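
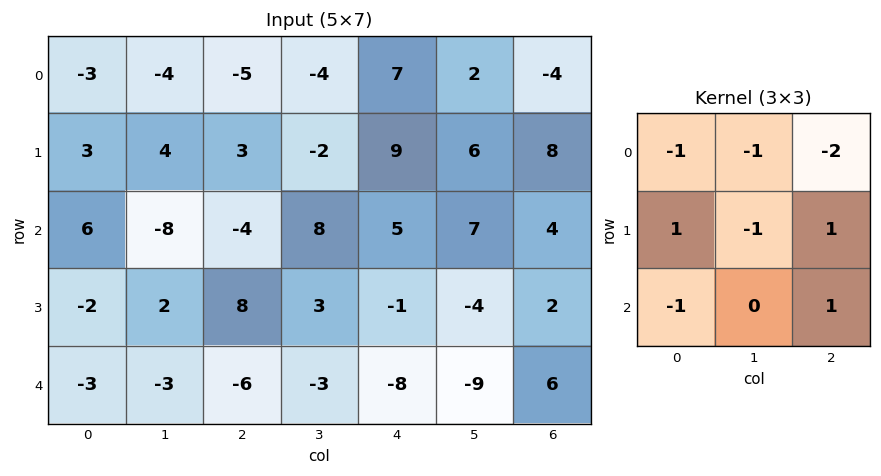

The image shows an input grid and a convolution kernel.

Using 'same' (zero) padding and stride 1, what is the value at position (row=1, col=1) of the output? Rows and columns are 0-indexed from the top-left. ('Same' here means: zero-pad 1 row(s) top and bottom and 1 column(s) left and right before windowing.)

9

The receptive field on the zero-padded input at this output position is [-3 -4 -5 / 3 4 3 / 6 -8 -4]. Elementwise product with the kernel and sum: -3·-1 + -4·-1 + -5·-2 + 3·1 + 4·-1 + 3·1 + 6·-1 + -4·1.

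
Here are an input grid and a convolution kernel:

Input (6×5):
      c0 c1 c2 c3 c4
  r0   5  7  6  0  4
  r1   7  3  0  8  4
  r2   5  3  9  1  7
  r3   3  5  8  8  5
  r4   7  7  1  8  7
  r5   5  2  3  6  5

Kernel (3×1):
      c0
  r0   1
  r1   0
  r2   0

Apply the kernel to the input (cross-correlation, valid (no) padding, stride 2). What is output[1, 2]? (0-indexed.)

The receptive field on the input at this output position is [7 / 5 / 7]. Elementwise product with the kernel and sum: 7·1.

7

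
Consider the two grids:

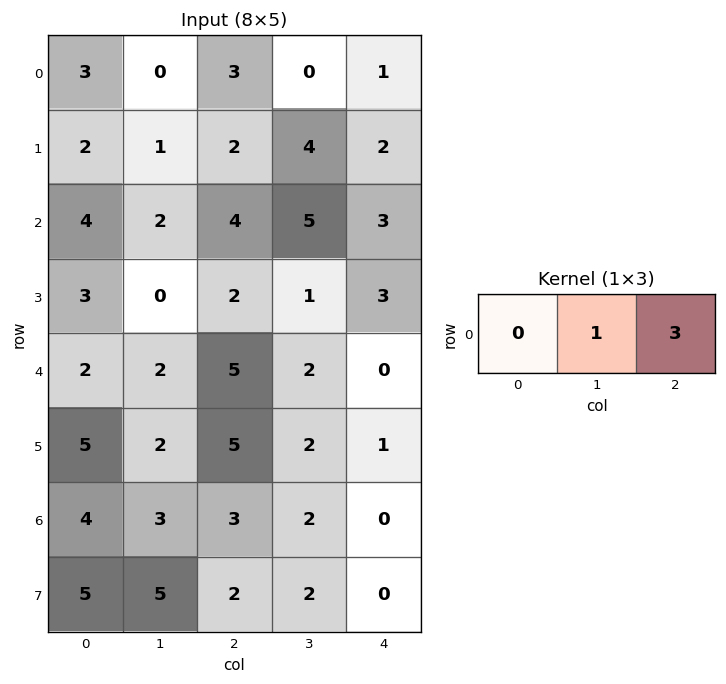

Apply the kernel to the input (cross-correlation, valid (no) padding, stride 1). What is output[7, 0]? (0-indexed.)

11

The receptive field on the input at this output position is [5 5 2]. Elementwise product with the kernel and sum: 5·1 + 2·3.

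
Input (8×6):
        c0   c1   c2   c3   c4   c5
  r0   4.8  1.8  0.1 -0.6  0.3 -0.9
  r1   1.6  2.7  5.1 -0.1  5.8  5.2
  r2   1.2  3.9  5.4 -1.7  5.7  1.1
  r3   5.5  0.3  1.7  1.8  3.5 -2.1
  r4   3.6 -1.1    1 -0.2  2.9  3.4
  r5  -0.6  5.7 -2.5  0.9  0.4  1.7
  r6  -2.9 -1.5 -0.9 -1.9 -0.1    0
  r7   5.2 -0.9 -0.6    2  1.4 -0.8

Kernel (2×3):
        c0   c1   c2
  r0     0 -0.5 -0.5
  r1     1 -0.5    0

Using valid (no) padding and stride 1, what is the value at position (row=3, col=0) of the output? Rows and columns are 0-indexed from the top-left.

The receptive field on the input at this output position is [5.5 0.3 1.7 / 3.6 -1.1 1]. Elementwise product with the kernel and sum: 0.3·-0.5 + 1.7·-0.5 + 3.6·1 + -1.1·-0.5.

3.15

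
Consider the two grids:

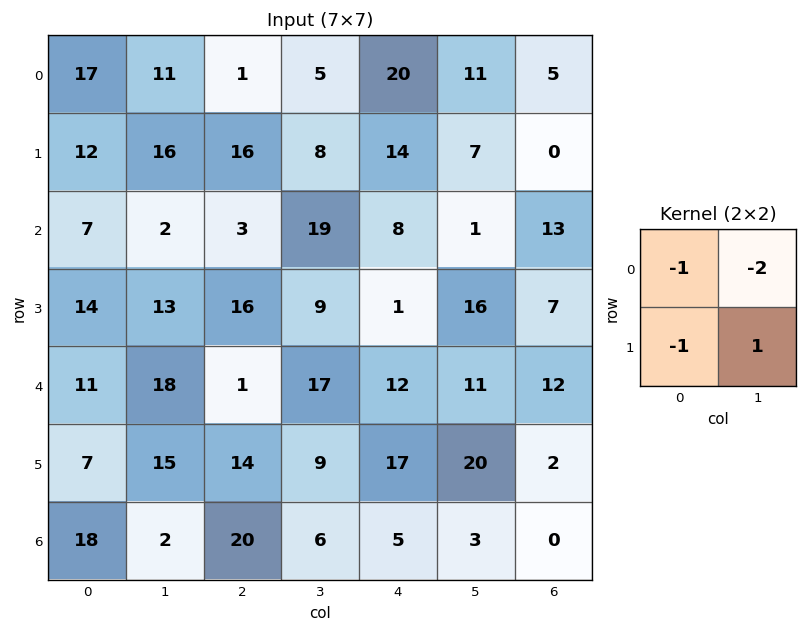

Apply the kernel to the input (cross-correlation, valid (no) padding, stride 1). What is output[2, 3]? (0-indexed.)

The receptive field on the input at this output position is [19 8 / 9 1]. Elementwise product with the kernel and sum: 19·-1 + 8·-2 + 9·-1 + 1·1.

-43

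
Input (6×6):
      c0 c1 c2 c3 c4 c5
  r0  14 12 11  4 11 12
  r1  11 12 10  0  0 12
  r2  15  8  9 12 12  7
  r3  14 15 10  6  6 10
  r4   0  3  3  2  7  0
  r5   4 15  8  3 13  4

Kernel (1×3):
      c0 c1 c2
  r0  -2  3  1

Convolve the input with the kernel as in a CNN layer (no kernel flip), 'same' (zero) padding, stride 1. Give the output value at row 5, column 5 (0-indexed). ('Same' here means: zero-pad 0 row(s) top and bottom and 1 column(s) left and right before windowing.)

The receptive field on the zero-padded input at this output position is [13 4 0]. Elementwise product with the kernel and sum: 13·-2 + 4·3 + 0·1.

-14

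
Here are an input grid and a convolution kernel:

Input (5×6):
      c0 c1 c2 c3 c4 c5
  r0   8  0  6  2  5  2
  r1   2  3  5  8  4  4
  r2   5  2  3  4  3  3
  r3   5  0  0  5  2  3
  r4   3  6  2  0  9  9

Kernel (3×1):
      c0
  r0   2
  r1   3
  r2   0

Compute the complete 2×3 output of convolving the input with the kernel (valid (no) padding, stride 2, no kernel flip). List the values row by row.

Output[0,0]: The receptive field on the input at this output position is [8 / 2 / 5]. Elementwise product with the kernel and sum: 8·2 + 2·3.
Output[0,1]: The receptive field on the input at this output position is [6 / 5 / 3]. Elementwise product with the kernel and sum: 6·2 + 5·3.

22 27 22
25 6 12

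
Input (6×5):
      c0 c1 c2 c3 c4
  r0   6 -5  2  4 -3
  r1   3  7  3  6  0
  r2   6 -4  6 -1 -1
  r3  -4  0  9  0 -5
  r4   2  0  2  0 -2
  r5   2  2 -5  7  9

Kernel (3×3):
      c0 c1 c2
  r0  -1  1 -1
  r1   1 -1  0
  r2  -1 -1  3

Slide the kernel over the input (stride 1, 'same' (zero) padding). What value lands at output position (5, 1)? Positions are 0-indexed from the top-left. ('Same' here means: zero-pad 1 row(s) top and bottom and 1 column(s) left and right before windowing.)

-4

The receptive field on the zero-padded input at this output position is [2 0 2 / 2 2 -5 / 0 0 0]. Elementwise product with the kernel and sum: 2·-1 + 0·1 + 2·-1 + 2·1 + 2·-1 + 0·-1 + 0·-1 + 0·3.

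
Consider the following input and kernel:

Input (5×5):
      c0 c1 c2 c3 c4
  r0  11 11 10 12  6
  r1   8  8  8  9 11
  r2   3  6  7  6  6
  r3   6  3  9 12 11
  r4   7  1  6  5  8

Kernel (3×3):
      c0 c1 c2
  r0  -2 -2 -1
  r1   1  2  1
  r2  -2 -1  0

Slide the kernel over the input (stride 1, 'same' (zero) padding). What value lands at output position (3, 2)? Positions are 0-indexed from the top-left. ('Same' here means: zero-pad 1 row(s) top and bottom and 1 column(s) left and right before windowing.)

The receptive field on the zero-padded input at this output position is [6 7 6 / 3 9 12 / 1 6 5]. Elementwise product with the kernel and sum: 6·-2 + 7·-2 + 6·-1 + 3·1 + 9·2 + 12·1 + 1·-2 + 6·-1.

-7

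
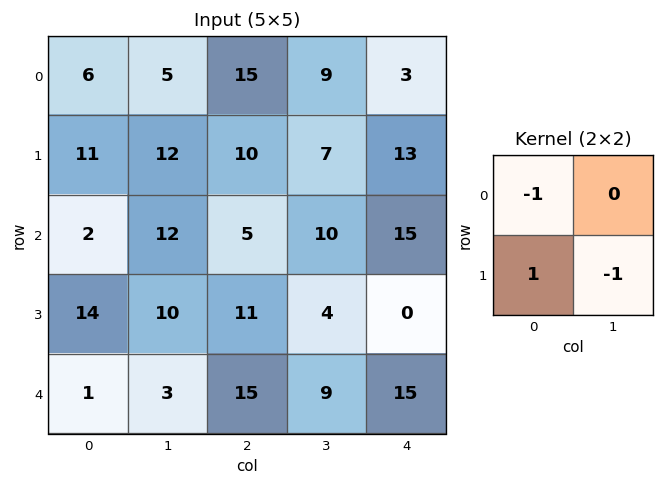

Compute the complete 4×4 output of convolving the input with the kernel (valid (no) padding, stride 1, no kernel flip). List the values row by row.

-7 -3 -12 -15
-21 -5 -15 -12
2 -13 2 -6
-16 -22 -5 -10

Output[0,0]: The receptive field on the input at this output position is [6 5 / 11 12]. Elementwise product with the kernel and sum: 6·-1 + 11·1 + 12·-1.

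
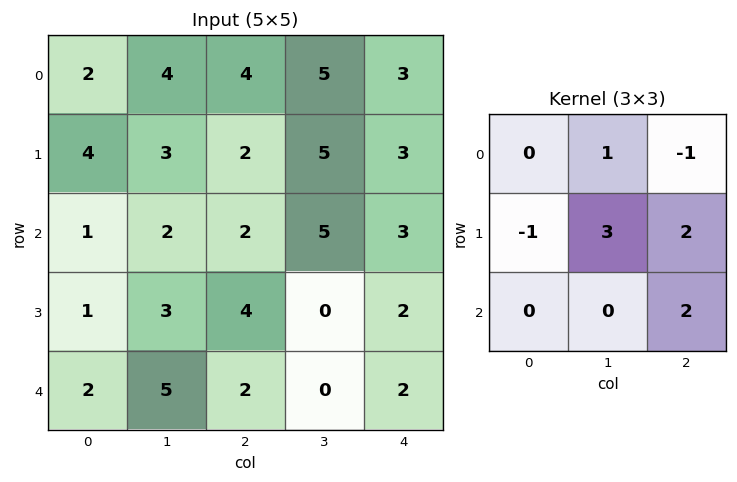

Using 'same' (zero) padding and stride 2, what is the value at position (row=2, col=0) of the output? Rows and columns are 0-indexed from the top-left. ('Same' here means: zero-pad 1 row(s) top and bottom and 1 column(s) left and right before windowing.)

14

The receptive field on the zero-padded input at this output position is [0 1 3 / 0 2 5 / 0 0 0]. Elementwise product with the kernel and sum: 1·1 + 3·-1 + 0·-1 + 2·3 + 5·2 + 0·2.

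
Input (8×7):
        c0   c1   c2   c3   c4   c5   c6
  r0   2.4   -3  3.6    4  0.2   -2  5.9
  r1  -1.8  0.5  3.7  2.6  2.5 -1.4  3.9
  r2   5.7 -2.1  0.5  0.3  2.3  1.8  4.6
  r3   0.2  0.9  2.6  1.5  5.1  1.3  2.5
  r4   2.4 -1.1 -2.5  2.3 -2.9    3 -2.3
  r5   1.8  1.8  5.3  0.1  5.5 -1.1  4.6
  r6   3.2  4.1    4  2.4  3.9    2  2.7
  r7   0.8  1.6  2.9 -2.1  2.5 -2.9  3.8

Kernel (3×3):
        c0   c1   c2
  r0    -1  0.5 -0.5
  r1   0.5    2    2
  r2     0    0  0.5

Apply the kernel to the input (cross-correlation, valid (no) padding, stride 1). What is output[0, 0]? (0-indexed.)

2.05

The receptive field on the input at this output position is [2.4 -3 3.6 / -1.8 0.5 3.7 / 5.7 -2.1 0.5]. Elementwise product with the kernel and sum: 2.4·-1 + -3·0.5 + 3.6·-0.5 + -1.8·0.5 + 0.5·2 + 3.7·2 + 0.5·0.5.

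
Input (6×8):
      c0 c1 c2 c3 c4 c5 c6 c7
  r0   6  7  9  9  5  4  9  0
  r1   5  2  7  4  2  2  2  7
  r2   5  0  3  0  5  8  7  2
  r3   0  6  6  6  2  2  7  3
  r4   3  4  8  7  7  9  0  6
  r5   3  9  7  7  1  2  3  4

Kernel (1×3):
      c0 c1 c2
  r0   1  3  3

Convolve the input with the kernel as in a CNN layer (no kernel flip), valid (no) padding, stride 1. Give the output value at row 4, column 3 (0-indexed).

55

The receptive field on the input at this output position is [7 7 9]. Elementwise product with the kernel and sum: 7·1 + 7·3 + 9·3.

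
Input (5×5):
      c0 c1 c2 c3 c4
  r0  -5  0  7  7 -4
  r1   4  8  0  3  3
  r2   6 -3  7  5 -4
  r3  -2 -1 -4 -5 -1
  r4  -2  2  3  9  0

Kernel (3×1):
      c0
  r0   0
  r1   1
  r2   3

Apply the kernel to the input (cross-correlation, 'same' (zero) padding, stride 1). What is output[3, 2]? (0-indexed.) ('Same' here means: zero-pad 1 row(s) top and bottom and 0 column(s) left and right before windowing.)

The receptive field on the zero-padded input at this output position is [7 / -4 / 3]. Elementwise product with the kernel and sum: -4·1 + 3·3.

5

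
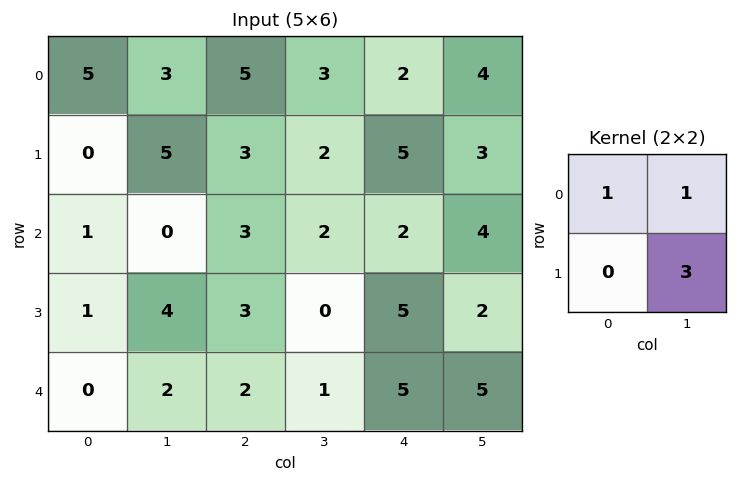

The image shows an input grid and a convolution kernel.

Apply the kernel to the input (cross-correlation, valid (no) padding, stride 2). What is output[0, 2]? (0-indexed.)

15

The receptive field on the input at this output position is [2 4 / 5 3]. Elementwise product with the kernel and sum: 2·1 + 4·1 + 3·3.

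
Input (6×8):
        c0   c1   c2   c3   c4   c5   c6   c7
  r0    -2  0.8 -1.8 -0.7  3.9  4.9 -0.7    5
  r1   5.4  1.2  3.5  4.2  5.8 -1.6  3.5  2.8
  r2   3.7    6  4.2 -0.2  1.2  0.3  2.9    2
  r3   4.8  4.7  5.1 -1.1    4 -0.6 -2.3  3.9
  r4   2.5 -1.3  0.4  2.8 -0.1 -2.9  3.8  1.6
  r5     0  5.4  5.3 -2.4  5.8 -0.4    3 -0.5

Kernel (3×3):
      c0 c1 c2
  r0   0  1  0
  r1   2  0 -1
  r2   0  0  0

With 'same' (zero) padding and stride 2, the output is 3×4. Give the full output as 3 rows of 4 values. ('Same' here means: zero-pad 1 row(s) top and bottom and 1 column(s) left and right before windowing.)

Output[0,0]: The receptive field on the zero-padded input at this output position is [0 0 0 / 0 -2 0.8 / 0 5.4 1.2]. Elementwise product with the kernel and sum: 0·1 + 0·2 + 0.8·-1.

-0.8 2.3 -6.3 4.8
-0.6 15.7 5.1 2.1
6.1 -0.3 12.5 -9.7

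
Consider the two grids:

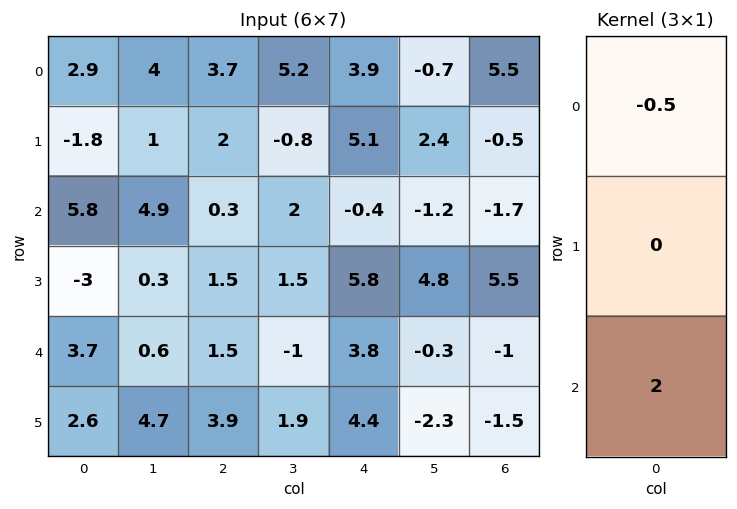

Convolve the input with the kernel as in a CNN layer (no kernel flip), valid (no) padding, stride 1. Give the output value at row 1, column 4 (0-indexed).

9.05

The receptive field on the input at this output position is [5.1 / -0.4 / 5.8]. Elementwise product with the kernel and sum: 5.1·-0.5 + 5.8·2.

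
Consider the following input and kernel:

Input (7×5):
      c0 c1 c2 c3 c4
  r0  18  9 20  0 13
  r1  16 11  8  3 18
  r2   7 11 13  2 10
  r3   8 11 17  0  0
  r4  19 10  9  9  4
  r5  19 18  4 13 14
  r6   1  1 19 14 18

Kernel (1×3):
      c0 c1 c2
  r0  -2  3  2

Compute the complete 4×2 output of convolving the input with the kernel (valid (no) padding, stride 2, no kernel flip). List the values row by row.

31 -14
45 0
10 17
39 40

Output[0,0]: The receptive field on the input at this output position is [18 9 20]. Elementwise product with the kernel and sum: 18·-2 + 9·3 + 20·2.
Output[0,1]: The receptive field on the input at this output position is [20 0 13]. Elementwise product with the kernel and sum: 20·-2 + 0·3 + 13·2.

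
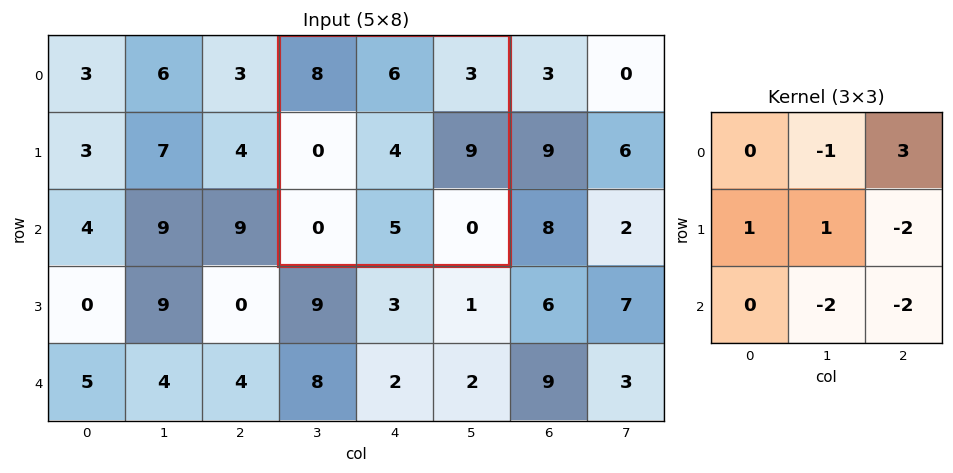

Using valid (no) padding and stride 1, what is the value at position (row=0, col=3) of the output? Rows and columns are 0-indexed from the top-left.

-21

The receptive field on the input at this output position is [8 6 3 / 0 4 9 / 0 5 0]. Elementwise product with the kernel and sum: 6·-1 + 3·3 + 0·1 + 4·1 + 9·-2 + 5·-2 + 0·-2.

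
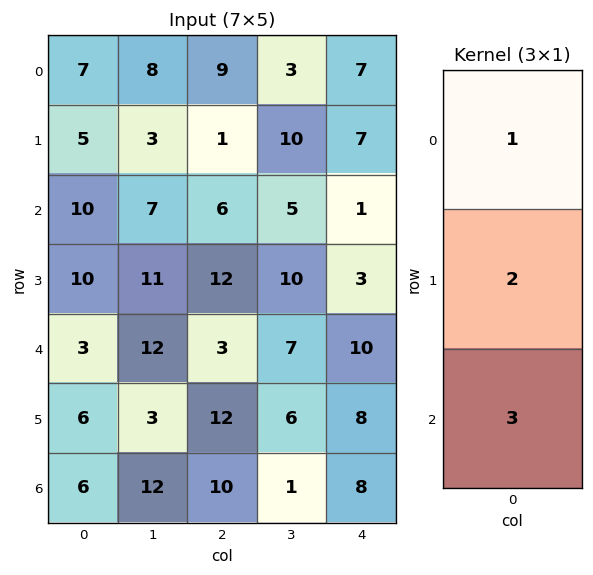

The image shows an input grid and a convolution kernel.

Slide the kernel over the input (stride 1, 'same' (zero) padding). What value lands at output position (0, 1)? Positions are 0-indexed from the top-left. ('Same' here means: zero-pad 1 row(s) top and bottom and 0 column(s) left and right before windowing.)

25

The receptive field on the zero-padded input at this output position is [0 / 8 / 3]. Elementwise product with the kernel and sum: 0·1 + 8·2 + 3·3.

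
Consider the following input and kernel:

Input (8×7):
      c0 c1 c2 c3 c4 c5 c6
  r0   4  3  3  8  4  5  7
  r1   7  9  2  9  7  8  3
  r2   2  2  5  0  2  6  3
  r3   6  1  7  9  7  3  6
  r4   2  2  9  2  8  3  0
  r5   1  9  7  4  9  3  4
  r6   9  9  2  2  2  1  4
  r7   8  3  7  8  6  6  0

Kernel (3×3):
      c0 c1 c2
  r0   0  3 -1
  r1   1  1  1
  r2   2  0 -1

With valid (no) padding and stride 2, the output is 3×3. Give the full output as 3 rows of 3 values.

Output[0,0]: The receptive field on the input at this output position is [4 3 3 / 7 9 2 / 2 2 5]. Elementwise product with the kernel and sum: 3·3 + 3·-1 + 7·1 + 9·1 + 2·1 + 2·2 + 5·-1.
Output[0,1]: The receptive field on the input at this output position is [3 8 4 / 2 9 7 / 5 0 2]. Elementwise product with the kernel and sum: 8·3 + 4·-1 + 2·1 + 9·1 + 7·1 + 5·2 + 2·-1.

23 46 27
10 31 47
30 20 25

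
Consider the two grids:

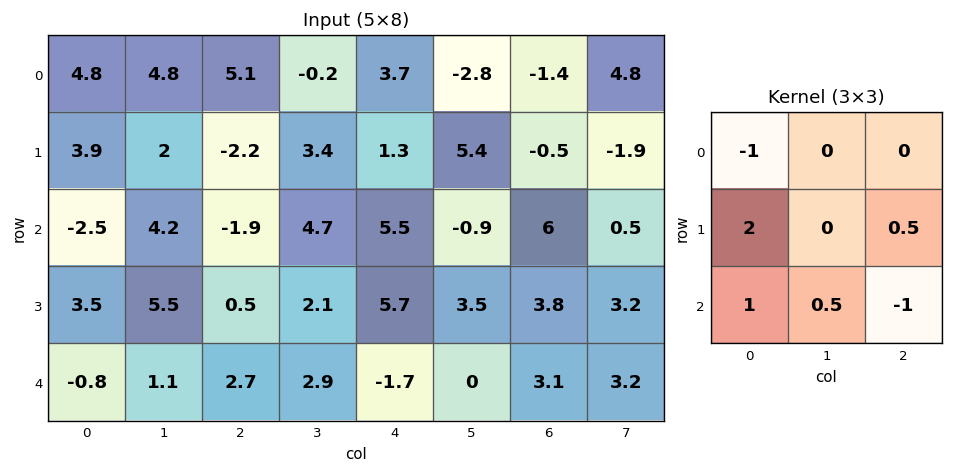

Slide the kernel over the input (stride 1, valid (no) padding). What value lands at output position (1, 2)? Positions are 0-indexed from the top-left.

The receptive field on the input at this output position is [-2.2 3.4 1.3 / -1.9 4.7 5.5 / 0.5 2.1 5.7]. Elementwise product with the kernel and sum: -2.2·-1 + -1.9·2 + 5.5·0.5 + 0.5·1 + 2.1·0.5 + 5.7·-1.

-3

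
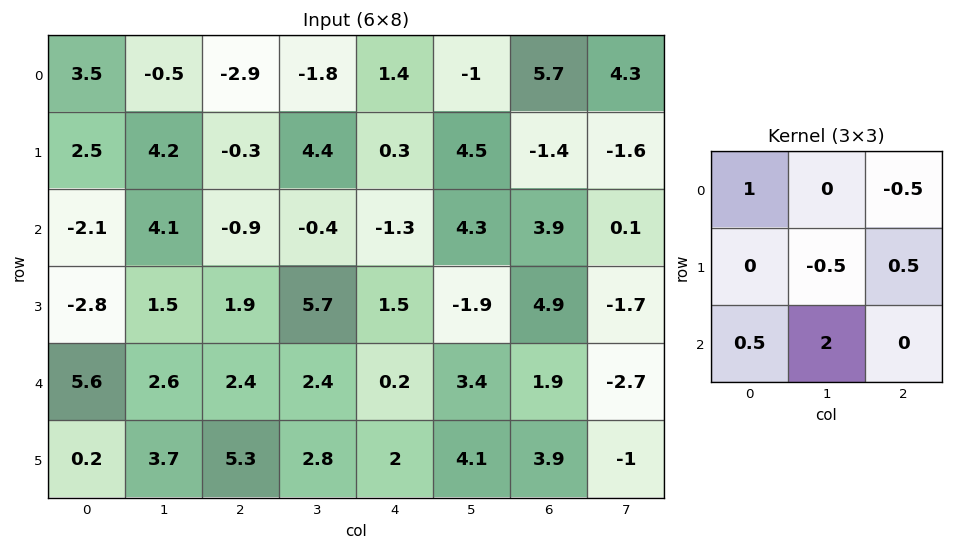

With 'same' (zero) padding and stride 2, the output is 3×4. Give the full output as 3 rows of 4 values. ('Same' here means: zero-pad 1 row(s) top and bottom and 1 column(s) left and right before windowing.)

Output[0,0]: The receptive field on the zero-padded input at this output position is [0 0 0 / 0 3.5 -0.5 / 0 2.5 4.2]. Elementwise product with the kernel and sum: 0·1 + 0·-0.5 + 3.5·-0.5 + -0.5·0.5 + 0·0.5 + 2.5·2.

3 2.05 1.6 -1.25
-4.6 6.8 10.8 12.25
-1.85 11.1 13.65 6.5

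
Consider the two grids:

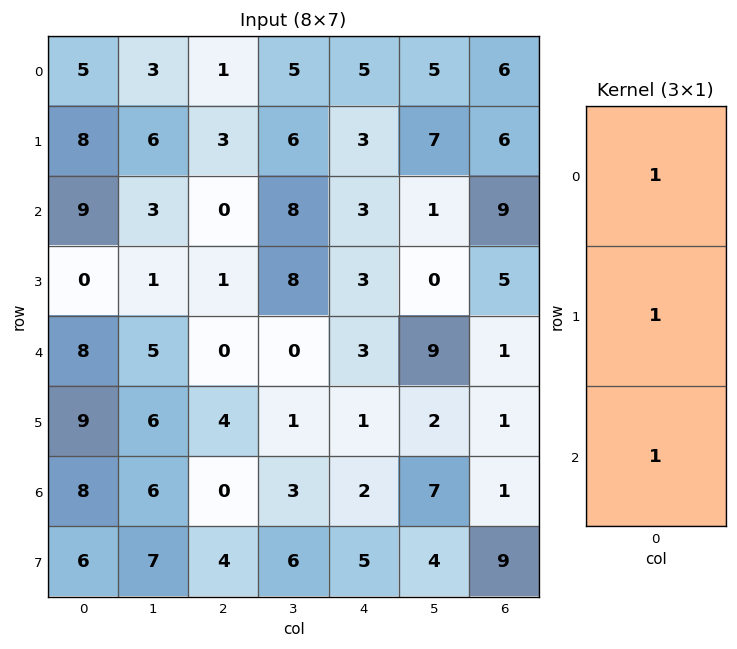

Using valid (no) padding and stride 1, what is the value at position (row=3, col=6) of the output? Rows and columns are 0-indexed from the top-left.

The receptive field on the input at this output position is [5 / 1 / 1]. Elementwise product with the kernel and sum: 5·1 + 1·1 + 1·1.

7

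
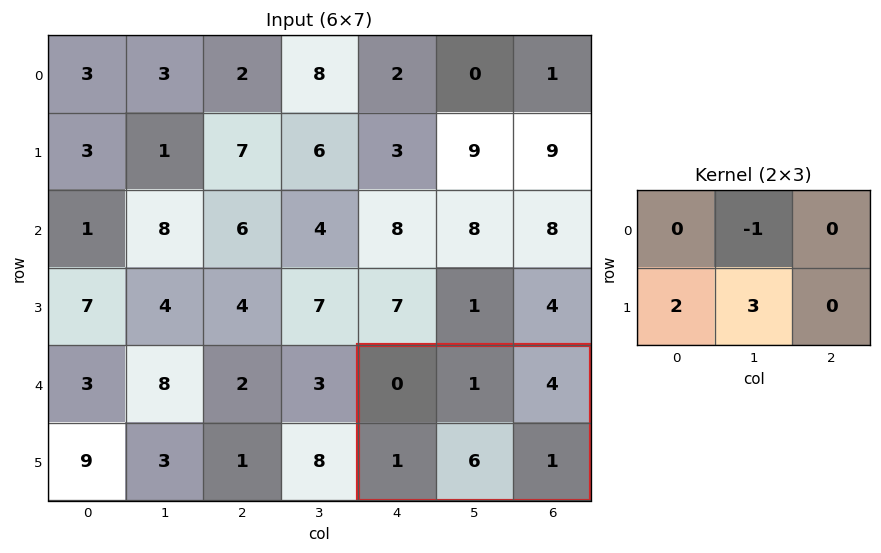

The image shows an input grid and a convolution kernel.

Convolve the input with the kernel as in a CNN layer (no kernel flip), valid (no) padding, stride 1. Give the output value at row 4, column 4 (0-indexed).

19

The receptive field on the input at this output position is [0 1 4 / 1 6 1]. Elementwise product with the kernel and sum: 1·-1 + 1·2 + 6·3.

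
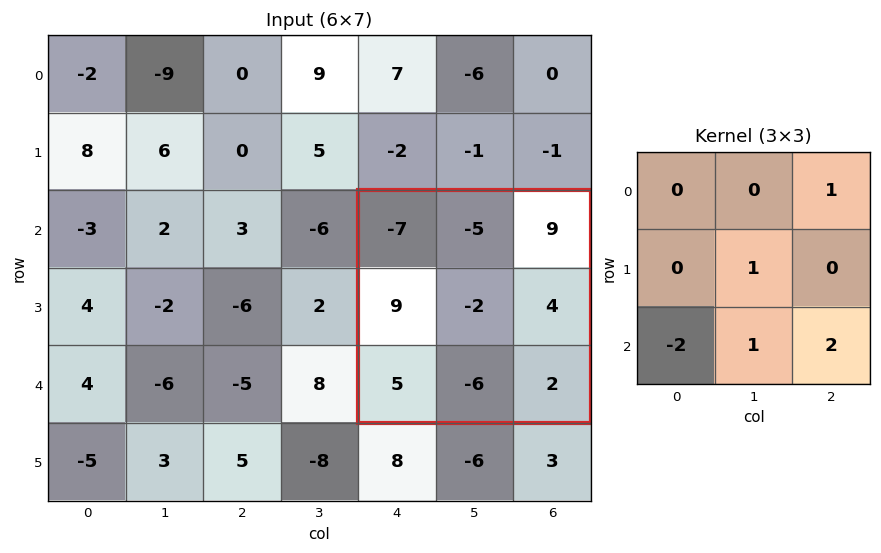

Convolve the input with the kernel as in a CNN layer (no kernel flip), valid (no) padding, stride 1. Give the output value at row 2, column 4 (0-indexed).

The receptive field on the input at this output position is [-7 -5 9 / 9 -2 4 / 5 -6 2]. Elementwise product with the kernel and sum: 9·1 + -2·1 + 5·-2 + -6·1 + 2·2.

-5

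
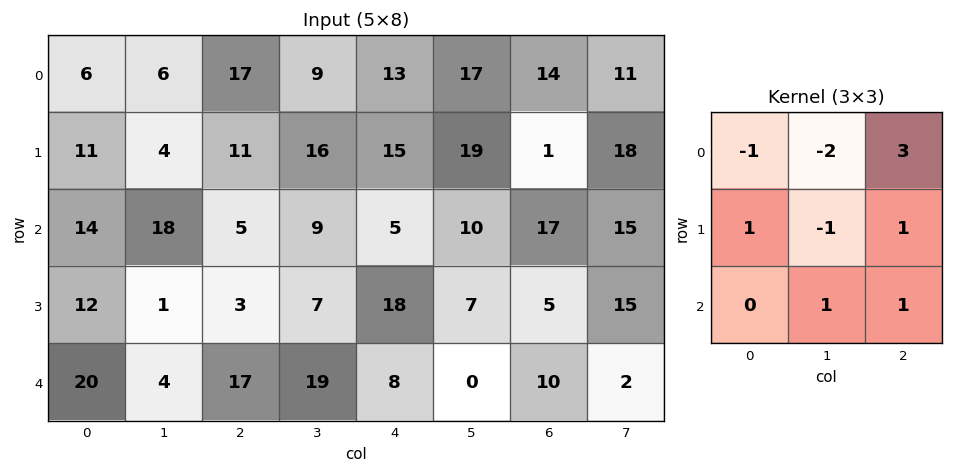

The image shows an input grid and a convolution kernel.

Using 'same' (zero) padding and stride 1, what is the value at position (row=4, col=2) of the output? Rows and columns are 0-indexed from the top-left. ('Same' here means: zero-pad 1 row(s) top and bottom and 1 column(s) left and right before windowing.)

The receptive field on the zero-padded input at this output position is [1 3 7 / 4 17 19 / 0 0 0]. Elementwise product with the kernel and sum: 1·-1 + 3·-2 + 7·3 + 4·1 + 17·-1 + 19·1 + 0·1 + 0·1.

20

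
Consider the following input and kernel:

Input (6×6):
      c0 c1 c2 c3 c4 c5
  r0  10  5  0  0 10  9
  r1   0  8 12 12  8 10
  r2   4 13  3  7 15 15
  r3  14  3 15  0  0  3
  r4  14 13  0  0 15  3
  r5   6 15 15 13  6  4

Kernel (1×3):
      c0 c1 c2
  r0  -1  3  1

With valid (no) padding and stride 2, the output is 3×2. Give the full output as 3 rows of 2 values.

Output[0,0]: The receptive field on the input at this output position is [10 5 0]. Elementwise product with the kernel and sum: 10·-1 + 5·3 + 0·1.

5 10
38 33
25 15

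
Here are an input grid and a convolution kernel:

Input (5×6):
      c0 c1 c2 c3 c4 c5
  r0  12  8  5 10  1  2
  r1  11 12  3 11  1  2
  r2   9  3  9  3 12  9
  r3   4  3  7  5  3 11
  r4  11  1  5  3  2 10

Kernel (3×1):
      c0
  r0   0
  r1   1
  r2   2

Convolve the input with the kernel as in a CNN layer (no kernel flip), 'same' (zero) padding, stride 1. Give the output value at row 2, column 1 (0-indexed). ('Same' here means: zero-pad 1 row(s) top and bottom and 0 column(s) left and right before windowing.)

The receptive field on the zero-padded input at this output position is [12 / 3 / 3]. Elementwise product with the kernel and sum: 3·1 + 3·2.

9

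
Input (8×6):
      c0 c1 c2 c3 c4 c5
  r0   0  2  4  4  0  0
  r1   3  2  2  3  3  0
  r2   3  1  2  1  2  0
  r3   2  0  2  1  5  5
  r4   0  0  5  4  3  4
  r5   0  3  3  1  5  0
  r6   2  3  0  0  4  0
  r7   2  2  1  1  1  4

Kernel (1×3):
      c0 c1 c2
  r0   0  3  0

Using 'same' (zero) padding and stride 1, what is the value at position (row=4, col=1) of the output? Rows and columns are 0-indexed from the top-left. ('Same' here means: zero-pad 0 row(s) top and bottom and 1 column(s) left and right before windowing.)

0

The receptive field on the zero-padded input at this output position is [0 0 5]. Elementwise product with the kernel and sum: 0·3.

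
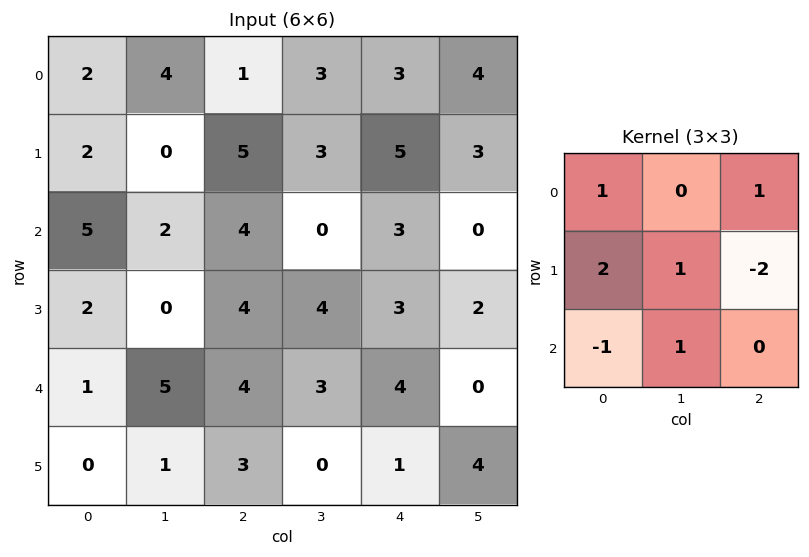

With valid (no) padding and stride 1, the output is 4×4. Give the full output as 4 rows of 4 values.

Output[0,0]: The receptive field on the input at this output position is [2 4 1 / 2 0 5 / 5 2 4]. Elementwise product with the kernel and sum: 2·1 + 1·1 + 2·2 + 0·1 + 5·-2 + 5·-1 + 2·1.
Output[0,1]: The receptive field on the input at this output position is [4 1 3 / 0 5 3 / 2 4 0]. Elementwise product with the kernel and sum: 4·1 + 3·1 + 0·2 + 5·1 + 3·-2 + 2·-1 + 4·1.

-6 8 3 15
9 15 12 8
9 -3 12 8
6 14 7 17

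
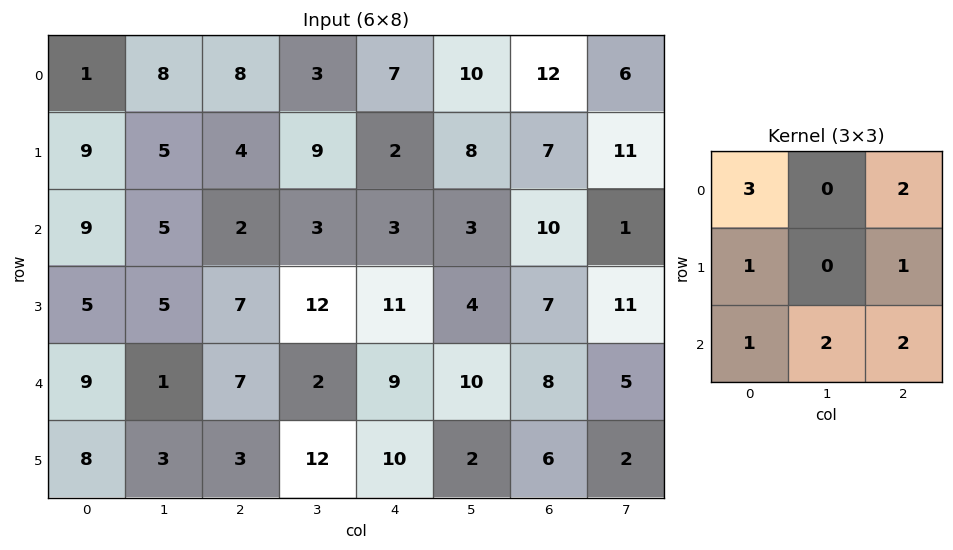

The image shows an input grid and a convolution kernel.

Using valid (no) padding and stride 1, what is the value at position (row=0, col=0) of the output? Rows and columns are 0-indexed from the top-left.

The receptive field on the input at this output position is [1 8 8 / 9 5 4 / 9 5 2]. Elementwise product with the kernel and sum: 1·3 + 8·2 + 9·1 + 4·1 + 9·1 + 5·2 + 2·2.

55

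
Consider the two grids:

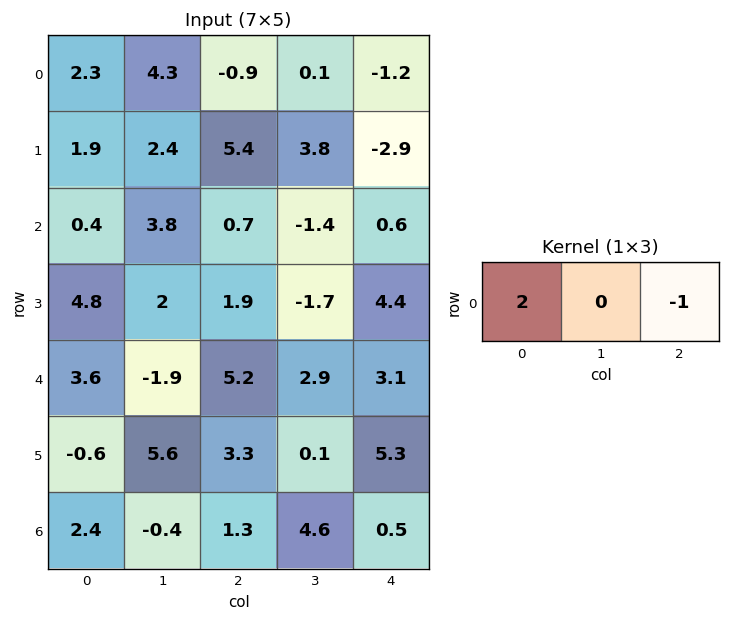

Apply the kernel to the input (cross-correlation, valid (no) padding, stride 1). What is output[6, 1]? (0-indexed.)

The receptive field on the input at this output position is [-0.4 1.3 4.6]. Elementwise product with the kernel and sum: -0.4·2 + 4.6·-1.

-5.4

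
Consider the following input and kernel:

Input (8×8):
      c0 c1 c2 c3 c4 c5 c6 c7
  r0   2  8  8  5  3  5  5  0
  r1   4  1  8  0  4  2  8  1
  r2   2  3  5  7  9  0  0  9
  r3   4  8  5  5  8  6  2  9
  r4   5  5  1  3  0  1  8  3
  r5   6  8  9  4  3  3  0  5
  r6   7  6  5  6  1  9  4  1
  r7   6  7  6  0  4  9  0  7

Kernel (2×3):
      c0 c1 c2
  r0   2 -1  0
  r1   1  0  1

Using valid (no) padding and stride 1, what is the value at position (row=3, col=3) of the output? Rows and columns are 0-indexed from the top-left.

6

The receptive field on the input at this output position is [5 8 6 / 3 0 1]. Elementwise product with the kernel and sum: 5·2 + 8·-1 + 3·1 + 1·1.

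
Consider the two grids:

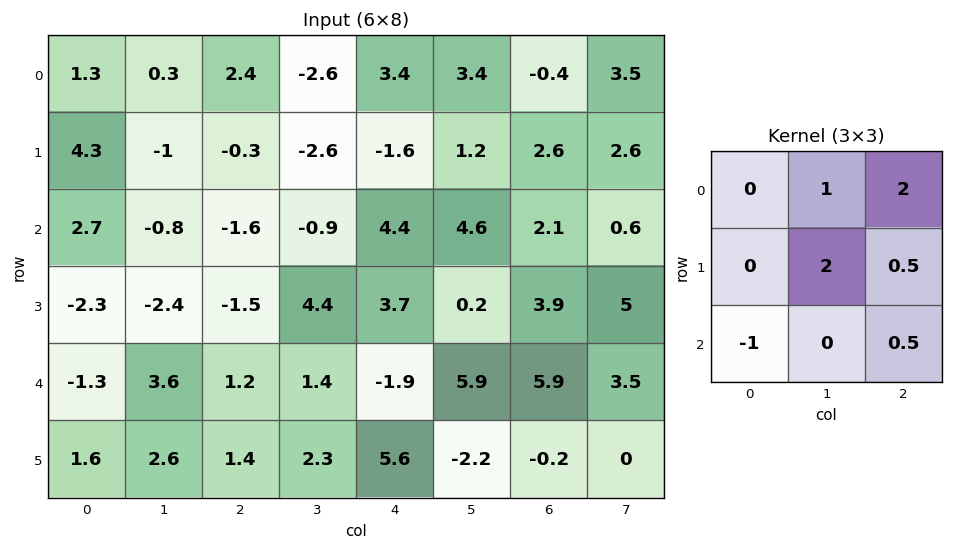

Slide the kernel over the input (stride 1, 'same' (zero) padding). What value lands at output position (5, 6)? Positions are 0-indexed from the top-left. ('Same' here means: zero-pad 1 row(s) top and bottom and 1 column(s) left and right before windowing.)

The receptive field on the zero-padded input at this output position is [5.9 5.9 3.5 / -2.2 -0.2 0 / 0 0 0]. Elementwise product with the kernel and sum: 5.9·1 + 3.5·2 + -0.2·2 + 0·0.5 + 0·-1 + 0·0.5.

12.5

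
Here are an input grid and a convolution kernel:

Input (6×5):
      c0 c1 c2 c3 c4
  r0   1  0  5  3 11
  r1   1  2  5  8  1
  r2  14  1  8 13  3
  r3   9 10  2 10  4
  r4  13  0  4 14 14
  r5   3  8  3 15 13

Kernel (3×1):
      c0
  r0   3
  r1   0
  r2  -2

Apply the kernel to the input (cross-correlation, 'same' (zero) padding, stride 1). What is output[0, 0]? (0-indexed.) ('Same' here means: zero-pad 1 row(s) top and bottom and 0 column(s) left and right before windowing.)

The receptive field on the zero-padded input at this output position is [0 / 1 / 1]. Elementwise product with the kernel and sum: 0·3 + 1·-2.

-2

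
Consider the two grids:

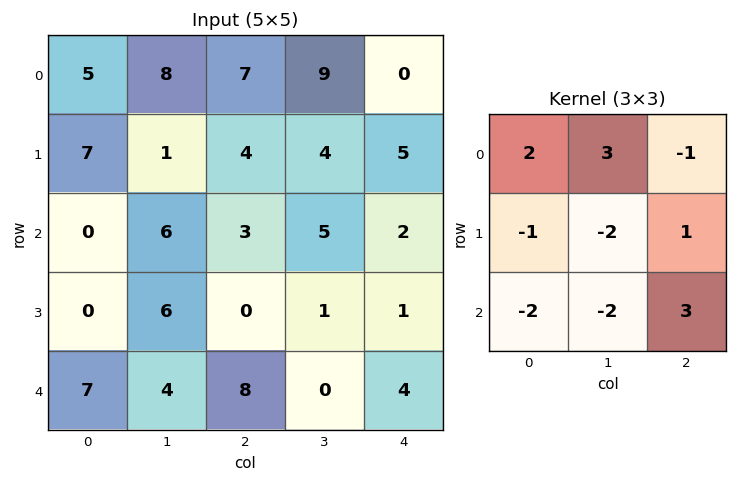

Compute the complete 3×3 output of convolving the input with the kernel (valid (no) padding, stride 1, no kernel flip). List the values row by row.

Output[0,0]: The receptive field on the input at this output position is [5 8 7 / 7 1 4 / 0 6 3]. Elementwise product with the kernel and sum: 5·2 + 8·3 + 7·-1 + 7·-1 + 1·-2 + 4·1 + 0·-2 + 6·-2 + 3·3.
Output[0,1]: The receptive field on the input at this output position is [8 7 9 / 1 4 4 / 6 3 5]. Elementwise product with the kernel and sum: 8·2 + 7·3 + 9·-1 + 1·-1 + 4·-2 + 4·1 + 6·-2 + 3·-2 + 5·3.

19 20 24
-8 -6 5
5 -13 14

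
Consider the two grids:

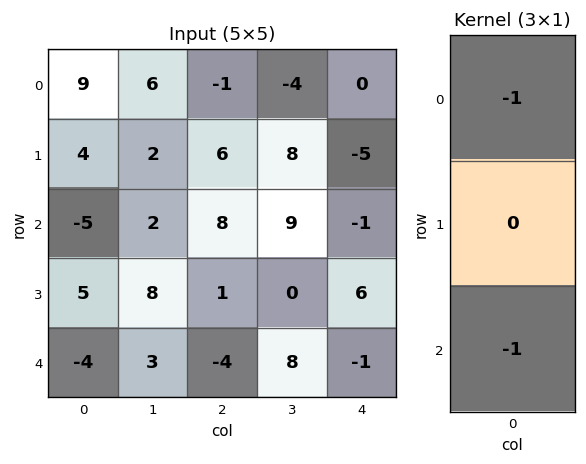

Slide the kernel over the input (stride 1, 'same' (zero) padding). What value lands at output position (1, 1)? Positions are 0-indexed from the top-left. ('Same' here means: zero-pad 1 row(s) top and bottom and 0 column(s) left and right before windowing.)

The receptive field on the zero-padded input at this output position is [6 / 2 / 2]. Elementwise product with the kernel and sum: 6·-1 + 2·-1.

-8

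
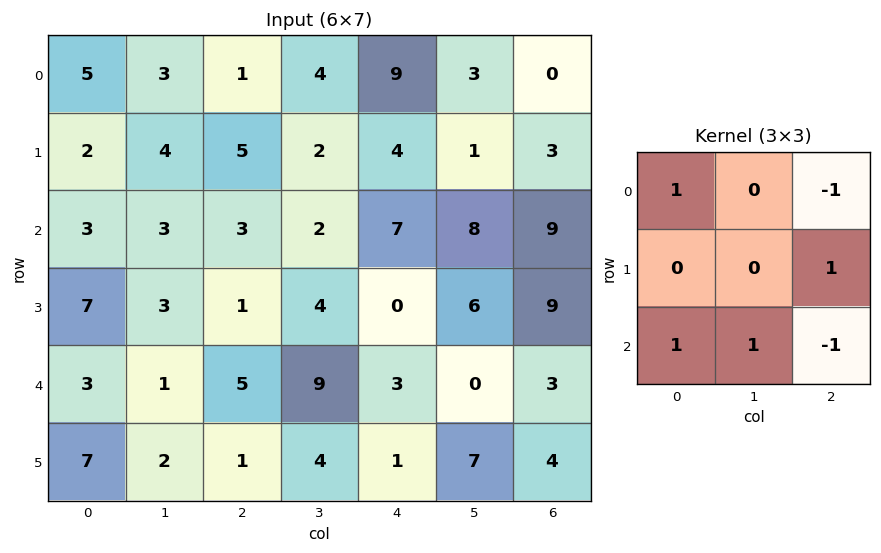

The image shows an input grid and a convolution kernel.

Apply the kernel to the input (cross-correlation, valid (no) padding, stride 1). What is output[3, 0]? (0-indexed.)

19

The receptive field on the input at this output position is [7 3 1 / 3 1 5 / 7 2 1]. Elementwise product with the kernel and sum: 7·1 + 1·-1 + 5·1 + 7·1 + 2·1 + 1·-1.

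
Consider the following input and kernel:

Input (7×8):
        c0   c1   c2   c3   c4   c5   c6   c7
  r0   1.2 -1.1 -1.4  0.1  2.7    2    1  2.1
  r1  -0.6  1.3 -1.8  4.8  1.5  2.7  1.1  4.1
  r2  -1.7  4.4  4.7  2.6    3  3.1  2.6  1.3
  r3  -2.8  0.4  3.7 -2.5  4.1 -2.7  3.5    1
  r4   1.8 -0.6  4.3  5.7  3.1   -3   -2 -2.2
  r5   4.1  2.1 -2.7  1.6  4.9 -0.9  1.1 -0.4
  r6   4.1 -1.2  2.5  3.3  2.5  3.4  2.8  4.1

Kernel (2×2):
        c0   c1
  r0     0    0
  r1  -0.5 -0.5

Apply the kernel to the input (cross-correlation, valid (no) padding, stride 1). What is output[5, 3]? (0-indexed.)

-2.9

The receptive field on the input at this output position is [1.6 4.9 / 3.3 2.5]. Elementwise product with the kernel and sum: 3.3·-0.5 + 2.5·-0.5.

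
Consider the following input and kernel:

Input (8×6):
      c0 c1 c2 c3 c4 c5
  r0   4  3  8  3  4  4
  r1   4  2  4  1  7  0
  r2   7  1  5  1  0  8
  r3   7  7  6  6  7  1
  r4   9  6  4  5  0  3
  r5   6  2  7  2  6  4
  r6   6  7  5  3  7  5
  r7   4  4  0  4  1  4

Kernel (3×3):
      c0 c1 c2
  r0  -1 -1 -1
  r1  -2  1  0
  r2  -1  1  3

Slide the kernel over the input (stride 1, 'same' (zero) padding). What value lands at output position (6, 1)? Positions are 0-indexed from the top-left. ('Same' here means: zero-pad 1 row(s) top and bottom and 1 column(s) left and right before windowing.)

The receptive field on the zero-padded input at this output position is [6 2 7 / 6 7 5 / 4 4 0]. Elementwise product with the kernel and sum: 6·-1 + 2·-1 + 7·-1 + 6·-2 + 7·1 + 4·-1 + 4·1 + 0·3.

-20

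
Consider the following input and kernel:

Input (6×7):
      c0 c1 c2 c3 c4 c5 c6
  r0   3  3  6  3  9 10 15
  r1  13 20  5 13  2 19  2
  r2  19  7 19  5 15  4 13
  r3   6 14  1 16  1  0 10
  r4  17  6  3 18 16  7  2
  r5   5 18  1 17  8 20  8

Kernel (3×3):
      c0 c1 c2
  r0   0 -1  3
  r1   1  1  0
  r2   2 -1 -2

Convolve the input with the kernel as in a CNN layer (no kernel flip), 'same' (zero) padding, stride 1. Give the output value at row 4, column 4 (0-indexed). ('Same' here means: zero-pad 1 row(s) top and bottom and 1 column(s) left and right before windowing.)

19

The receptive field on the zero-padded input at this output position is [16 1 0 / 18 16 7 / 17 8 20]. Elementwise product with the kernel and sum: 1·-1 + 0·3 + 18·1 + 16·1 + 17·2 + 8·-1 + 20·-2.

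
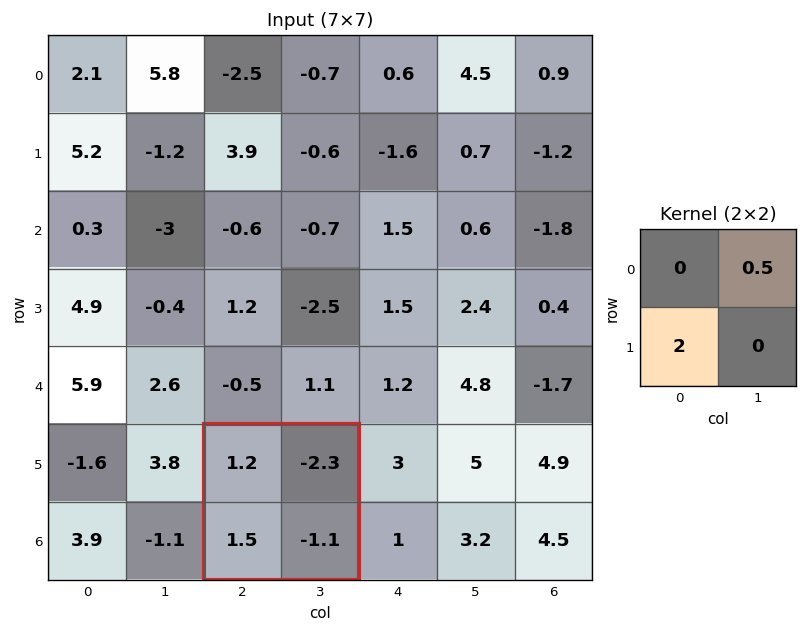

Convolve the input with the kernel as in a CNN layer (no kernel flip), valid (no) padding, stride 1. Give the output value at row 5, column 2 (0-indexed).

1.85

The receptive field on the input at this output position is [1.2 -2.3 / 1.5 -1.1]. Elementwise product with the kernel and sum: -2.3·0.5 + 1.5·2.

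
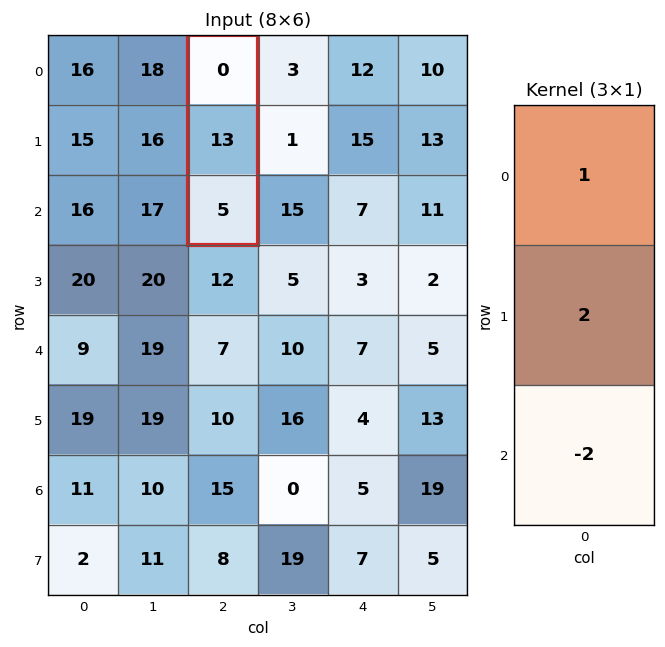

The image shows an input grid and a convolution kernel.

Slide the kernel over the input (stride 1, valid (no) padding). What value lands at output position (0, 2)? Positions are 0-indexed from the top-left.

16

The receptive field on the input at this output position is [0 / 13 / 5]. Elementwise product with the kernel and sum: 0·1 + 13·2 + 5·-2.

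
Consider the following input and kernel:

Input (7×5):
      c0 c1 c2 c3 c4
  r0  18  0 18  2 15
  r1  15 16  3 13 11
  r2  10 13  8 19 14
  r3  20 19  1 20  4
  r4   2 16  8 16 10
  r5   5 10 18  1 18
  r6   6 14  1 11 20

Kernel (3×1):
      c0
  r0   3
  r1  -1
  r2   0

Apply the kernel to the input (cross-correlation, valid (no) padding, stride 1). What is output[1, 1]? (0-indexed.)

35

The receptive field on the input at this output position is [16 / 13 / 19]. Elementwise product with the kernel and sum: 16·3 + 13·-1.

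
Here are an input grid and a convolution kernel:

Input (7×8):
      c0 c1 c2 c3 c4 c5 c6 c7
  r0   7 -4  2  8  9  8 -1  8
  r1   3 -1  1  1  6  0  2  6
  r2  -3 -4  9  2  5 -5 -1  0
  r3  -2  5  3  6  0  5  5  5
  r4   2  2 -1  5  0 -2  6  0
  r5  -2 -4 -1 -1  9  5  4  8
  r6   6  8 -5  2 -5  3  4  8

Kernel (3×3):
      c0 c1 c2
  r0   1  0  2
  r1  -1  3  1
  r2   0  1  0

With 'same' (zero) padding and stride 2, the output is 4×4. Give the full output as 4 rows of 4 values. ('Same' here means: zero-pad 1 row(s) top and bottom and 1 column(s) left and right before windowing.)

Output[0,0]: The receptive field on the zero-padded input at this output position is [0 0 0 / 0 7 -4 / 0 3 -1]. Elementwise product with the kernel and sum: 0·1 + 0·2 + 0·-1 + 7·3 + -4·1 + 3·1.

20 19 33 -1
-17 37 9 19
16 16 18 39
18 -27 -5 38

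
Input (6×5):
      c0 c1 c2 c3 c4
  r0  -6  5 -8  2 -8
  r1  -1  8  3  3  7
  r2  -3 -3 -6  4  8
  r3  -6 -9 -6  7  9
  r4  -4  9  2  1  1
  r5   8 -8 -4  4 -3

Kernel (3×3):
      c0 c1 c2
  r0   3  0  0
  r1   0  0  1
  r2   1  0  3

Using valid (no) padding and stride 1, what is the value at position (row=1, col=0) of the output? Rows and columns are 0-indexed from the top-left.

-33

The receptive field on the input at this output position is [-1 8 3 / -3 -3 -6 / -6 -9 -6]. Elementwise product with the kernel and sum: -1·3 + -6·1 + -6·1 + -6·3.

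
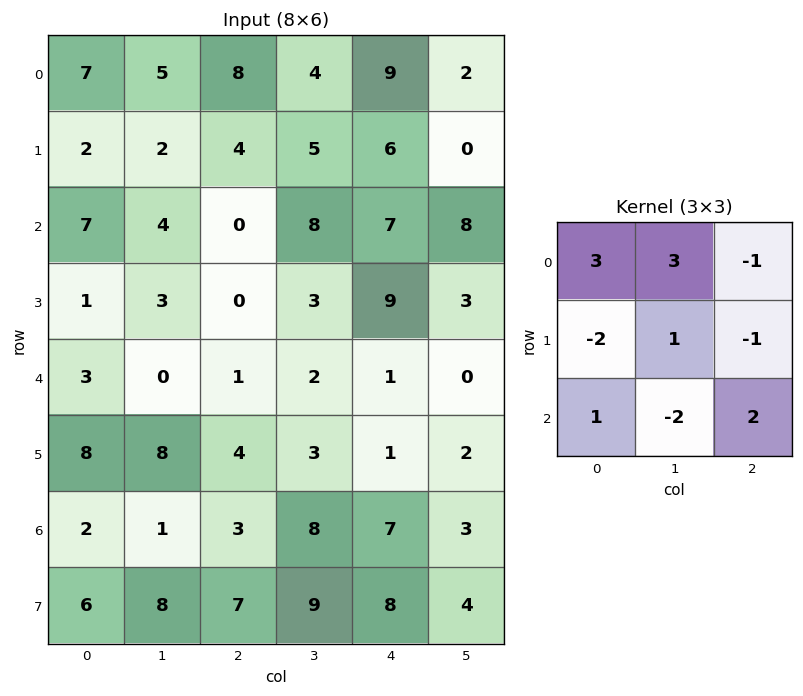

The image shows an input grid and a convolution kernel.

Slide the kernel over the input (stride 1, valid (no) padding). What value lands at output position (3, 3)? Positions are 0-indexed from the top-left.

The receptive field on the input at this output position is [3 9 3 / 2 1 0 / 3 1 2]. Elementwise product with the kernel and sum: 3·3 + 9·3 + 3·-1 + 2·-2 + 1·1 + 0·-1 + 3·1 + 1·-2 + 2·2.

35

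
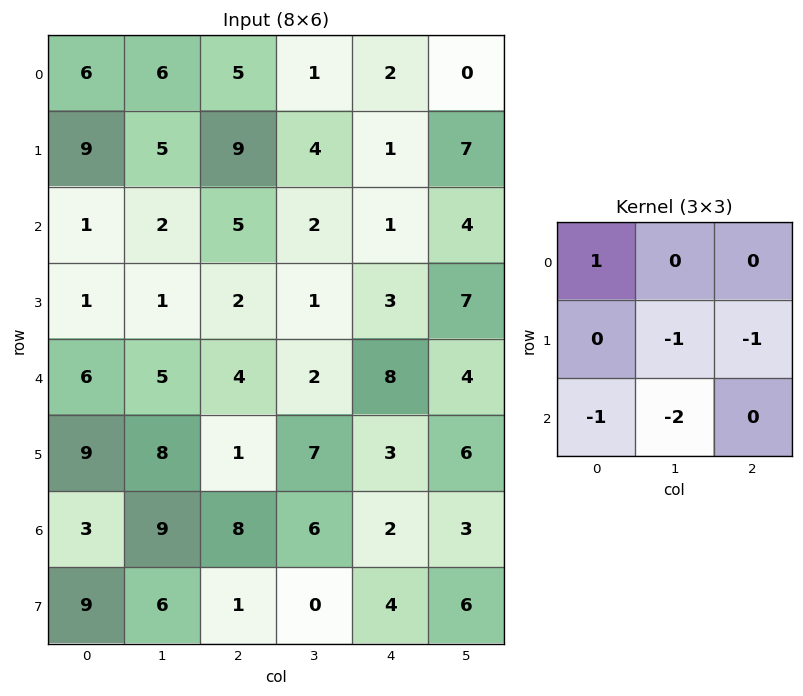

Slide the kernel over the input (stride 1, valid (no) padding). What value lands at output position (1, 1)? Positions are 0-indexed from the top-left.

-7

The receptive field on the input at this output position is [5 9 4 / 2 5 2 / 1 2 1]. Elementwise product with the kernel and sum: 5·1 + 5·-1 + 2·-1 + 1·-1 + 2·-2.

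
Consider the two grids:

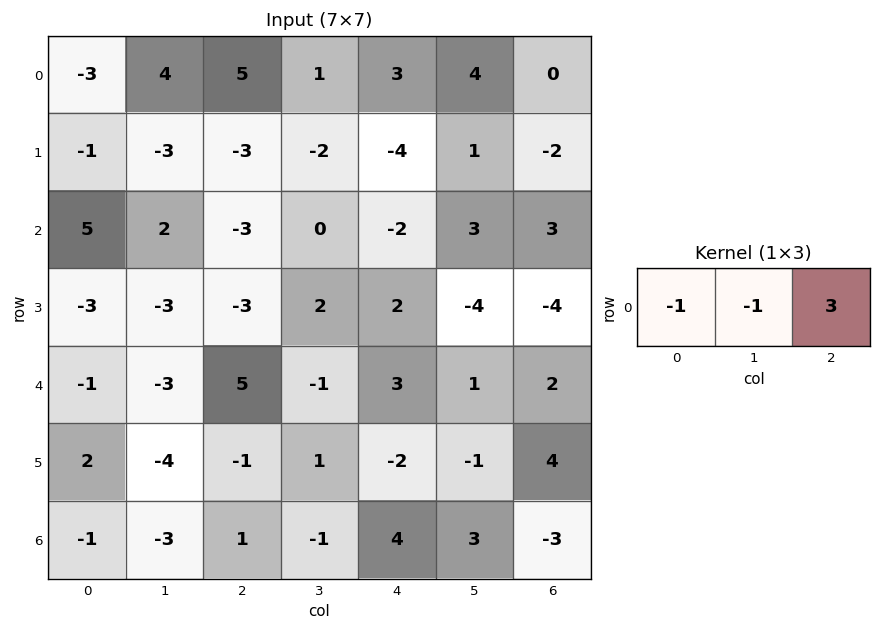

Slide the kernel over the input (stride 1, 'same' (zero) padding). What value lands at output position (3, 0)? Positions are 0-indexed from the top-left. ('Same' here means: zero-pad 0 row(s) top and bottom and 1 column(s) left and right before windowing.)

-6

The receptive field on the zero-padded input at this output position is [0 -3 -3]. Elementwise product with the kernel and sum: 0·-1 + -3·-1 + -3·3.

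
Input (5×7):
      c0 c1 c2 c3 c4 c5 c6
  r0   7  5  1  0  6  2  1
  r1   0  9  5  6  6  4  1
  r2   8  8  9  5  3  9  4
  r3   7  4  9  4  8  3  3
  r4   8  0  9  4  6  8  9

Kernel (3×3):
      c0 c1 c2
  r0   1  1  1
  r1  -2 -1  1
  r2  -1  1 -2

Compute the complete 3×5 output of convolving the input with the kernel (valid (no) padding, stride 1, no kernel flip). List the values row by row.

-9 -20 -13 -26 -8
-22 -3 -24 10 -11
-10 10 -14 -10 -16

Output[0,0]: The receptive field on the input at this output position is [7 5 1 / 0 9 5 / 8 8 9]. Elementwise product with the kernel and sum: 7·1 + 5·1 + 1·1 + 0·-2 + 9·-1 + 5·1 + 8·-1 + 8·1 + 9·-2.
Output[0,1]: The receptive field on the input at this output position is [5 1 0 / 9 5 6 / 8 9 5]. Elementwise product with the kernel and sum: 5·1 + 1·1 + 0·1 + 9·-2 + 5·-1 + 6·1 + 8·-1 + 9·1 + 5·-2.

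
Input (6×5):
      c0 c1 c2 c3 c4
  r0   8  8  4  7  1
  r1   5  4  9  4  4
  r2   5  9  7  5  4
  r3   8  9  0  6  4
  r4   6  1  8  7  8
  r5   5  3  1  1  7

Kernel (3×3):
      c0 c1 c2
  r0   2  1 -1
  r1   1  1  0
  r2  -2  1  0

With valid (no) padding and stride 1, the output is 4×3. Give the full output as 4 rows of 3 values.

Output[0,0]: The receptive field on the input at this output position is [8 8 4 / 5 4 9 / 5 9 7]. Elementwise product with the kernel and sum: 8·2 + 8·1 + 4·-1 + 5·1 + 4·1 + 5·-2 + 9·1.

28 15 18
12 11 36
18 35 12
25 16 16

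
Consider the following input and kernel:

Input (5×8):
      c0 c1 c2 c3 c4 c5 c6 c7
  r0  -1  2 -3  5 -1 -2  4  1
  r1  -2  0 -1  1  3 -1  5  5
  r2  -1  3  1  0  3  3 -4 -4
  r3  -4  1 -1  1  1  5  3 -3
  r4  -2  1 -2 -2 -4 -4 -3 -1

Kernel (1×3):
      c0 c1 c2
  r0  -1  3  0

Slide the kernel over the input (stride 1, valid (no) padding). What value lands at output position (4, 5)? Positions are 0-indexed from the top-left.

-5

The receptive field on the input at this output position is [-4 -3 -1]. Elementwise product with the kernel and sum: -4·-1 + -3·3.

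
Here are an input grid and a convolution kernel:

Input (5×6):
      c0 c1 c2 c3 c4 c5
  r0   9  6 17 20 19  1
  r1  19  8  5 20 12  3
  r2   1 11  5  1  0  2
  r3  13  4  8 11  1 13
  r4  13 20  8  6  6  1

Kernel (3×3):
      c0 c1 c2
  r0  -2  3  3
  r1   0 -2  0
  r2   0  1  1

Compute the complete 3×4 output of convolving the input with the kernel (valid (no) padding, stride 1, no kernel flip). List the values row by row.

Output[0,0]: The receptive field on the input at this output position is [9 6 17 / 19 8 5 / 1 11 5]. Elementwise product with the kernel and sum: 9·-2 + 6·3 + 17·3 + 8·-2 + 11·1 + 5·1.
Output[0,1]: The receptive field on the input at this output position is [6 17 20 / 8 5 20 / 11 5 1]. Elementwise product with the kernel and sum: 6·-2 + 17·3 + 20·3 + 5·-2 + 5·1 + 1·1.

51 95 44 -2
-9 68 96 19
66 -6 -17 9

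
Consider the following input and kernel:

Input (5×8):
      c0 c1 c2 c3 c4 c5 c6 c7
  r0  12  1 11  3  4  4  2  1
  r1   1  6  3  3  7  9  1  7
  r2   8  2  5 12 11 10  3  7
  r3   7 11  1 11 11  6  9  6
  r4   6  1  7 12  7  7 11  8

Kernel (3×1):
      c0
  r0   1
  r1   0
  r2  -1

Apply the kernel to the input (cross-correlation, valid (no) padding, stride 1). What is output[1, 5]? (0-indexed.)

The receptive field on the input at this output position is [9 / 10 / 6]. Elementwise product with the kernel and sum: 9·1 + 6·-1.

3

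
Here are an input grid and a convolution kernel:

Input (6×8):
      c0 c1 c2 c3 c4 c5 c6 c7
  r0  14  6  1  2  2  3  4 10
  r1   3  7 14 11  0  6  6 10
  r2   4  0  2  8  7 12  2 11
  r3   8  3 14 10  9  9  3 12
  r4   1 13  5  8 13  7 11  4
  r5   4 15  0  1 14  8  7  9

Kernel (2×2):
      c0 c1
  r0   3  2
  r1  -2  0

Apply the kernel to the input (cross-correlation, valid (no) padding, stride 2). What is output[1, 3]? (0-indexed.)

The receptive field on the input at this output position is [2 11 / 3 12]. Elementwise product with the kernel and sum: 2·3 + 11·2 + 3·-2.

22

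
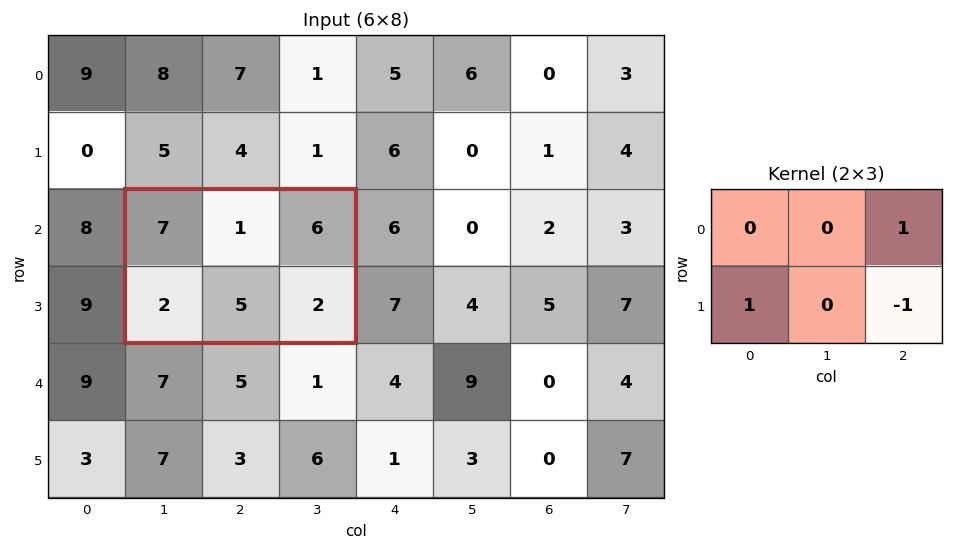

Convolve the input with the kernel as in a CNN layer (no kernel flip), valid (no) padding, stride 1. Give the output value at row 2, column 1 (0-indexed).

The receptive field on the input at this output position is [7 1 6 / 2 5 2]. Elementwise product with the kernel and sum: 6·1 + 2·1 + 2·-1.

6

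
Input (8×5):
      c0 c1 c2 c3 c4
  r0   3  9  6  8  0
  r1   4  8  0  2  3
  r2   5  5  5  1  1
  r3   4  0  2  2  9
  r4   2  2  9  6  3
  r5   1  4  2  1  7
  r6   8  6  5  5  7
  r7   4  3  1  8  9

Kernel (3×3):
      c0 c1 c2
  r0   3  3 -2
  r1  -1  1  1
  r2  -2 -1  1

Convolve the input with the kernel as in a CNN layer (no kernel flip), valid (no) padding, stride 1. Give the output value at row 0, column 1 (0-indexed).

9

The receptive field on the input at this output position is [9 6 8 / 8 0 2 / 5 5 1]. Elementwise product with the kernel and sum: 9·3 + 6·3 + 8·-2 + 8·-1 + 0·1 + 2·1 + 5·-2 + 5·-1 + 1·1.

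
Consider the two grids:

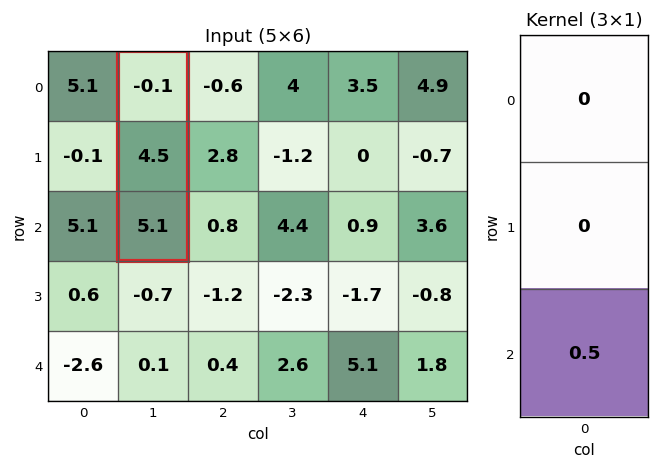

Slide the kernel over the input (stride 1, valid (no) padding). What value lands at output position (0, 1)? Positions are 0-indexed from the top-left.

2.55

The receptive field on the input at this output position is [-0.1 / 4.5 / 5.1]. Elementwise product with the kernel and sum: 5.1·0.5.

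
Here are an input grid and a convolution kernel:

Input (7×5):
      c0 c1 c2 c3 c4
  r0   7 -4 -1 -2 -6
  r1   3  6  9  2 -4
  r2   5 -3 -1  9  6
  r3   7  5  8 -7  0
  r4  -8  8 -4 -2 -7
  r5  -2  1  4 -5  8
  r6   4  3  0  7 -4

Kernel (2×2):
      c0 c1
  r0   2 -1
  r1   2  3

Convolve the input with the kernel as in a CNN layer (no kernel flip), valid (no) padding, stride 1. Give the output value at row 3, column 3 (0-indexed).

-39

The receptive field on the input at this output position is [-7 0 / -2 -7]. Elementwise product with the kernel and sum: -7·2 + 0·-1 + -2·2 + -7·3.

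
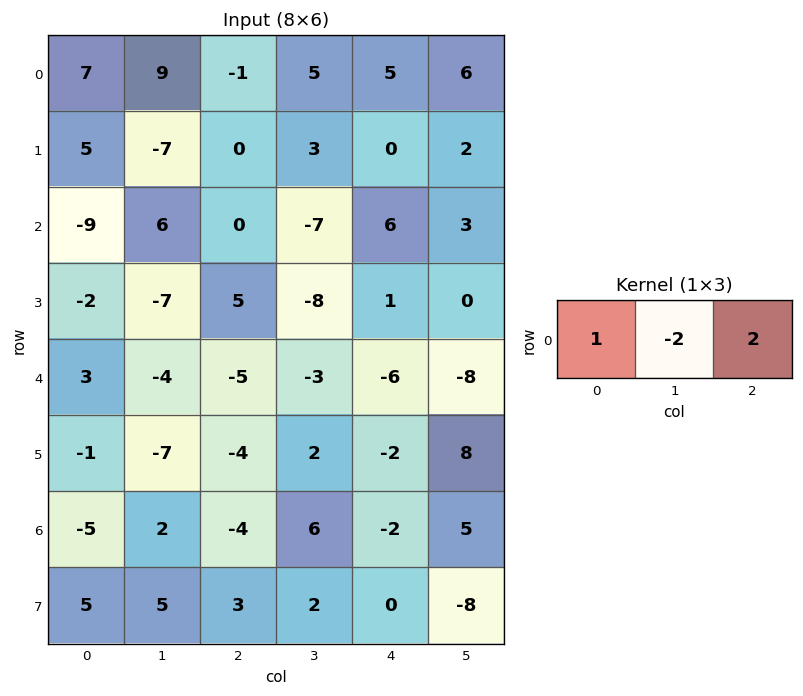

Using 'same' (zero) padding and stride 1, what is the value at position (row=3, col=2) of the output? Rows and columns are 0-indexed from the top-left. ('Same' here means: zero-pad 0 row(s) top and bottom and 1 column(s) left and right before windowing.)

-33

The receptive field on the zero-padded input at this output position is [-7 5 -8]. Elementwise product with the kernel and sum: -7·1 + 5·-2 + -8·2.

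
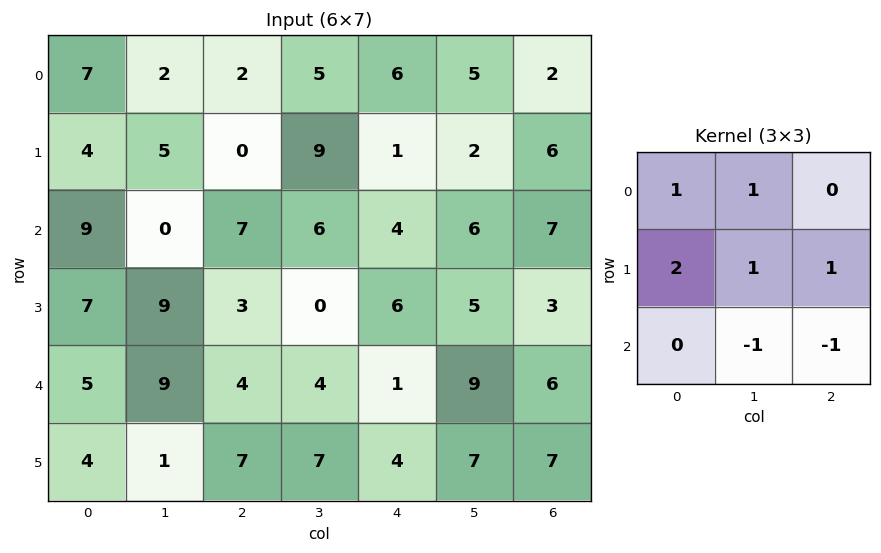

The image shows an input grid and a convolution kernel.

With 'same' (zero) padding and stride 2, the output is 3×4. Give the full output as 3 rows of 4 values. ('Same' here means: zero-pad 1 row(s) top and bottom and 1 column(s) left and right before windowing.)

0 2 18 6
-3 15 21 24
16 24 13 25

Output[0,0]: The receptive field on the zero-padded input at this output position is [0 0 0 / 0 7 2 / 0 4 5]. Elementwise product with the kernel and sum: 0·1 + 0·1 + 0·2 + 7·1 + 2·1 + 4·-1 + 5·-1.
Output[0,1]: The receptive field on the zero-padded input at this output position is [0 0 0 / 2 2 5 / 5 0 9]. Elementwise product with the kernel and sum: 0·1 + 0·1 + 2·2 + 2·1 + 5·1 + 0·-1 + 9·-1.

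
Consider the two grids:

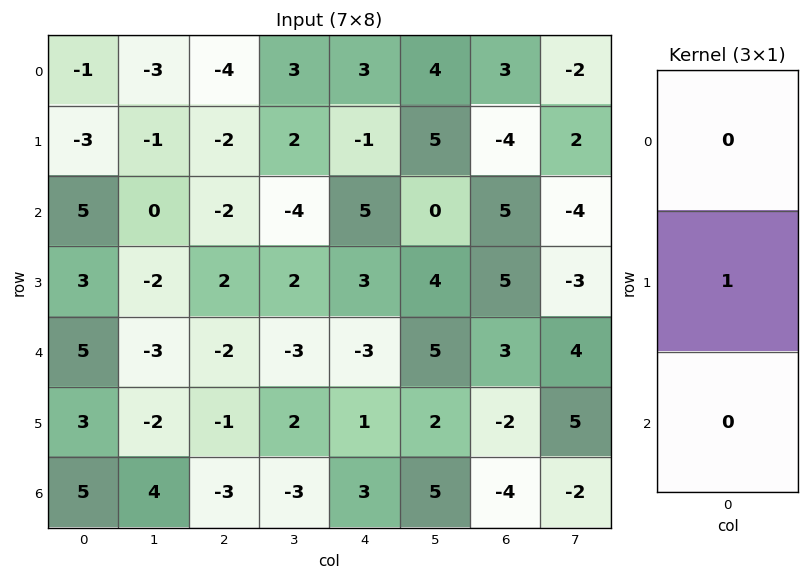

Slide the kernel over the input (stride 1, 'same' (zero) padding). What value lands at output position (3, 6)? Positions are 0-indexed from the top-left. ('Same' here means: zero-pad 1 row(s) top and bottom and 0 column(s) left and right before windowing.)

The receptive field on the zero-padded input at this output position is [5 / 5 / 3]. Elementwise product with the kernel and sum: 5·1.

5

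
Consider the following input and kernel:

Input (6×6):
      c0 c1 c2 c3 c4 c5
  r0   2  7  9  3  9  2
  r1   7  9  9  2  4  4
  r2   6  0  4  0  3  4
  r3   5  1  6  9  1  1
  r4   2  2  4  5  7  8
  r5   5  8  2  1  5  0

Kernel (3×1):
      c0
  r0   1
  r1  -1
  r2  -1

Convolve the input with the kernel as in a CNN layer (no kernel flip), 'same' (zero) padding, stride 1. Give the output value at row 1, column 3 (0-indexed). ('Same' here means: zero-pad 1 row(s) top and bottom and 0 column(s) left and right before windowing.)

The receptive field on the zero-padded input at this output position is [3 / 2 / 0]. Elementwise product with the kernel and sum: 3·1 + 2·-1 + 0·-1.

1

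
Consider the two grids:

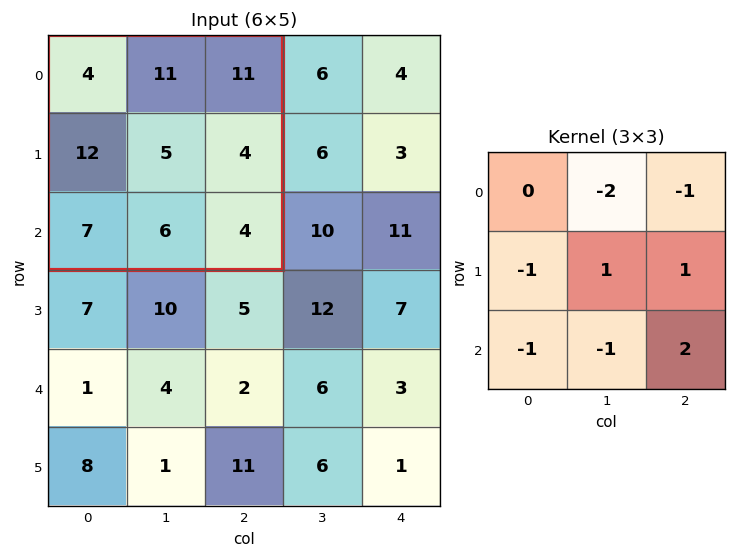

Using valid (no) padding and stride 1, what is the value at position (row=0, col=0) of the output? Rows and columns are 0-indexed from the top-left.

The receptive field on the input at this output position is [4 11 11 / 12 5 4 / 7 6 4]. Elementwise product with the kernel and sum: 11·-2 + 11·-1 + 12·-1 + 5·1 + 4·1 + 7·-1 + 6·-1 + 4·2.

-41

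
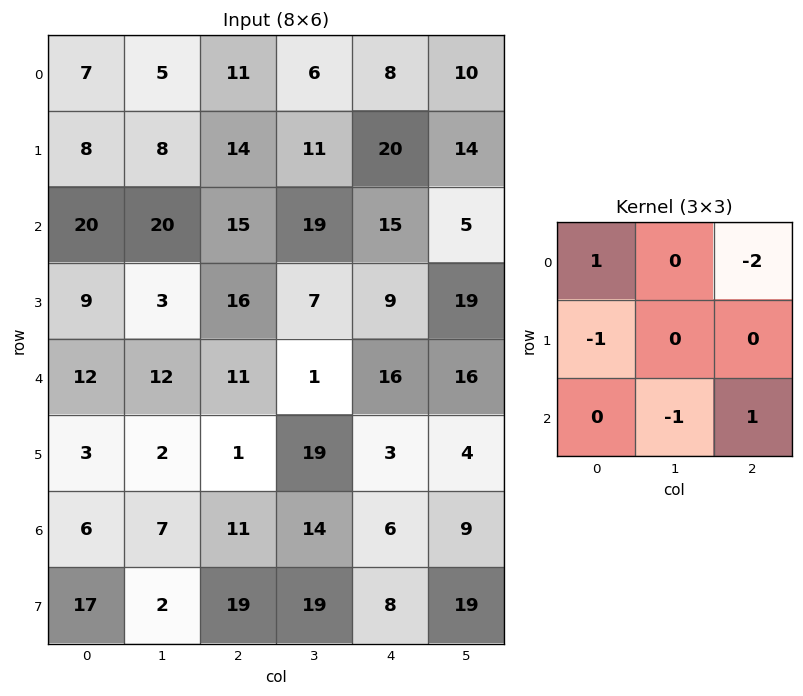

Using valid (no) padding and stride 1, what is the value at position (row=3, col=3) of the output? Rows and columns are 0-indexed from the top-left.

-31

The receptive field on the input at this output position is [7 9 19 / 1 16 16 / 19 3 4]. Elementwise product with the kernel and sum: 7·1 + 19·-2 + 1·-1 + 3·-1 + 4·1.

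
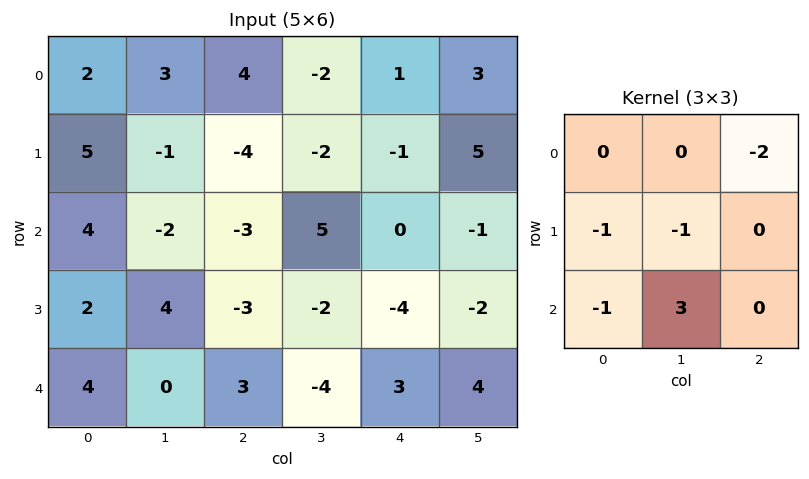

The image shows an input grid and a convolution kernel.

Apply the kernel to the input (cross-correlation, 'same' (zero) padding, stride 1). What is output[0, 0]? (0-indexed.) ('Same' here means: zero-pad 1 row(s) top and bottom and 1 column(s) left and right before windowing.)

13

The receptive field on the zero-padded input at this output position is [0 0 0 / 0 2 3 / 0 5 -1]. Elementwise product with the kernel and sum: 0·-2 + 0·-1 + 2·-1 + 0·-1 + 5·3.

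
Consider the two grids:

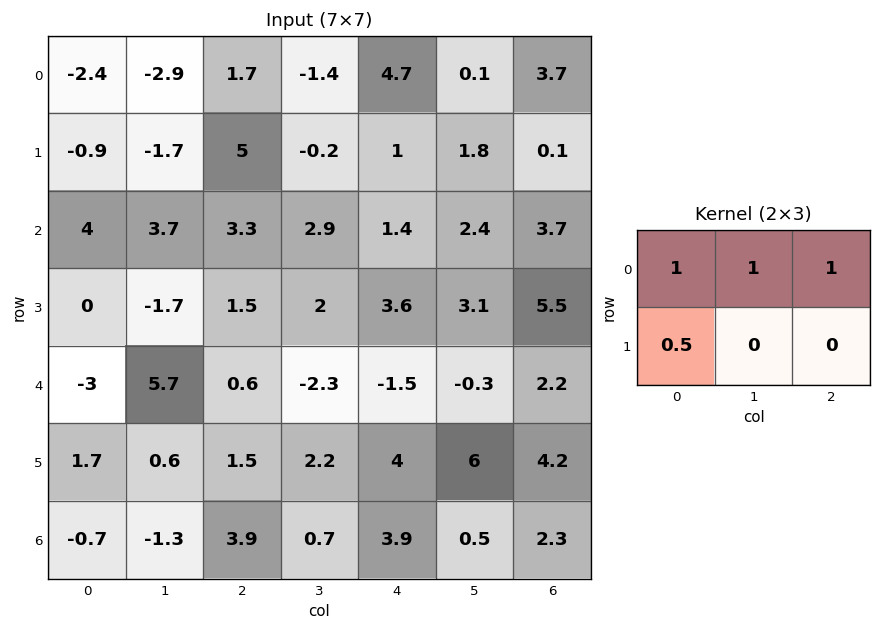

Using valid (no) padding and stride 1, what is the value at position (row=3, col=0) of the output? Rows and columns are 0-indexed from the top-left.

The receptive field on the input at this output position is [0 -1.7 1.5 / -3 5.7 0.6]. Elementwise product with the kernel and sum: 0·1 + -1.7·1 + 1.5·1 + -3·0.5.

-1.7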